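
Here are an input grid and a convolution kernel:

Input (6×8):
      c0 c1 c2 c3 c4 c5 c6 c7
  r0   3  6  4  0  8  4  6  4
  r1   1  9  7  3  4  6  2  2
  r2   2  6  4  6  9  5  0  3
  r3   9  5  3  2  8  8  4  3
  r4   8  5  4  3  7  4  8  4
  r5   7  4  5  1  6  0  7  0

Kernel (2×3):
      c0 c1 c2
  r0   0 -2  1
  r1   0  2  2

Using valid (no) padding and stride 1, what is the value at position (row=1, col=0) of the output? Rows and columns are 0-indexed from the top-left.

The receptive field on the input at this output position is [1 9 7 / 2 6 4]. Elementwise product with the kernel and sum: 9·-2 + 7·1 + 6·2 + 4·2.

9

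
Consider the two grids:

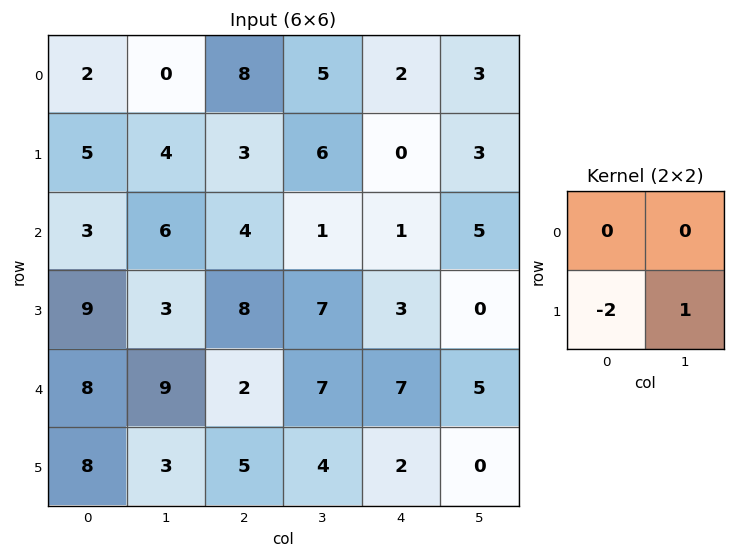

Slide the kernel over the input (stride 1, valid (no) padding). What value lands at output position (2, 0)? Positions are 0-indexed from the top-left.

The receptive field on the input at this output position is [3 6 / 9 3]. Elementwise product with the kernel and sum: 9·-2 + 3·1.

-15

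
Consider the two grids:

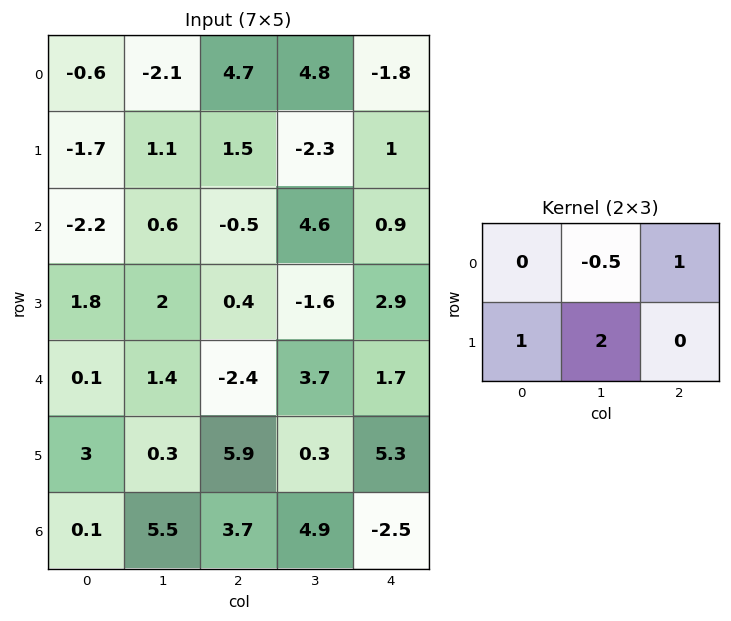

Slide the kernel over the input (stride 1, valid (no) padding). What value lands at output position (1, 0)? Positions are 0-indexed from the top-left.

The receptive field on the input at this output position is [-1.7 1.1 1.5 / -2.2 0.6 -0.5]. Elementwise product with the kernel and sum: 1.1·-0.5 + 1.5·1 + -2.2·1 + 0.6·2.

-0.05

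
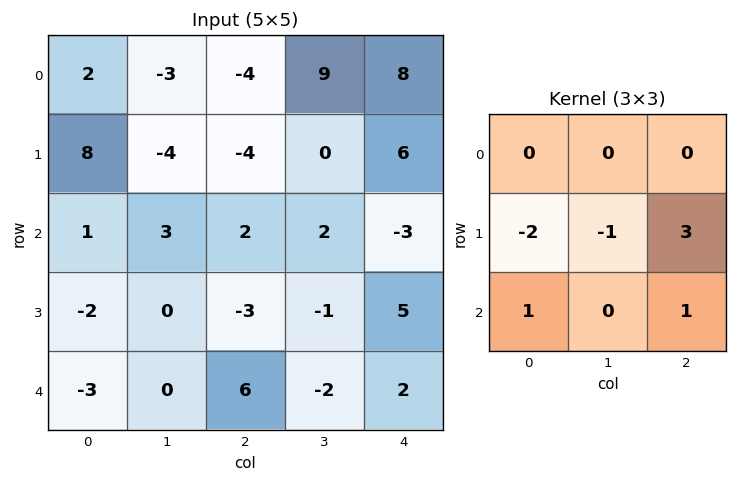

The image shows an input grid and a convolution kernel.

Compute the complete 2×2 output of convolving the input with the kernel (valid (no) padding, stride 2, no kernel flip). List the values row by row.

Output[0,0]: The receptive field on the input at this output position is [2 -3 -4 / 8 -4 -4 / 1 3 2]. Elementwise product with the kernel and sum: 8·-2 + -4·-1 + -4·3 + 1·1 + 2·1.
Output[0,1]: The receptive field on the input at this output position is [-4 9 8 / -4 0 6 / 2 2 -3]. Elementwise product with the kernel and sum: -4·-2 + 0·-1 + 6·3 + 2·1 + -3·1.

-21 25
-2 30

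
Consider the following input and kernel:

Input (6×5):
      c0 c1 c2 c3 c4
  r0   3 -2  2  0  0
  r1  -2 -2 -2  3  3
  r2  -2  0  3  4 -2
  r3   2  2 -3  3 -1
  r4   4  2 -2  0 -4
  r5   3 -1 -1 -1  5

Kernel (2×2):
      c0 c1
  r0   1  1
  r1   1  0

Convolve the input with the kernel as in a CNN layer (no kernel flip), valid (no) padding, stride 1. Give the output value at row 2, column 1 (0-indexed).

The receptive field on the input at this output position is [0 3 / 2 -3]. Elementwise product with the kernel and sum: 0·1 + 3·1 + 2·1.

5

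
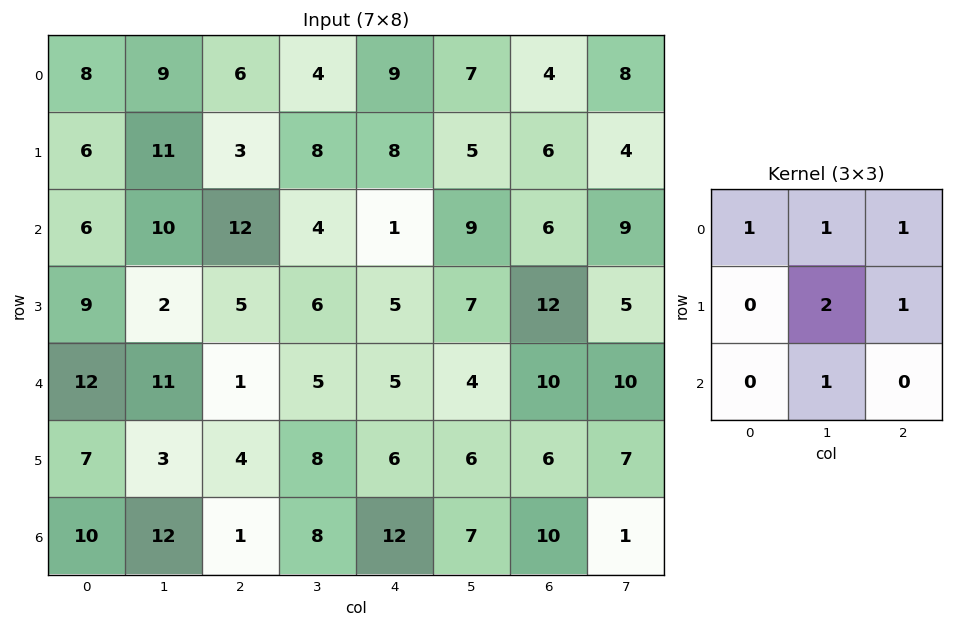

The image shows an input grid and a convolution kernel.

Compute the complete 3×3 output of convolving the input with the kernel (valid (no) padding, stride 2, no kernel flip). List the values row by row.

Output[0,0]: The receptive field on the input at this output position is [8 9 6 / 6 11 3 / 6 10 12]. Elementwise product with the kernel and sum: 8·1 + 9·1 + 6·1 + 11·2 + 3·1 + 10·1.

58 47 45
48 39 46
46 41 44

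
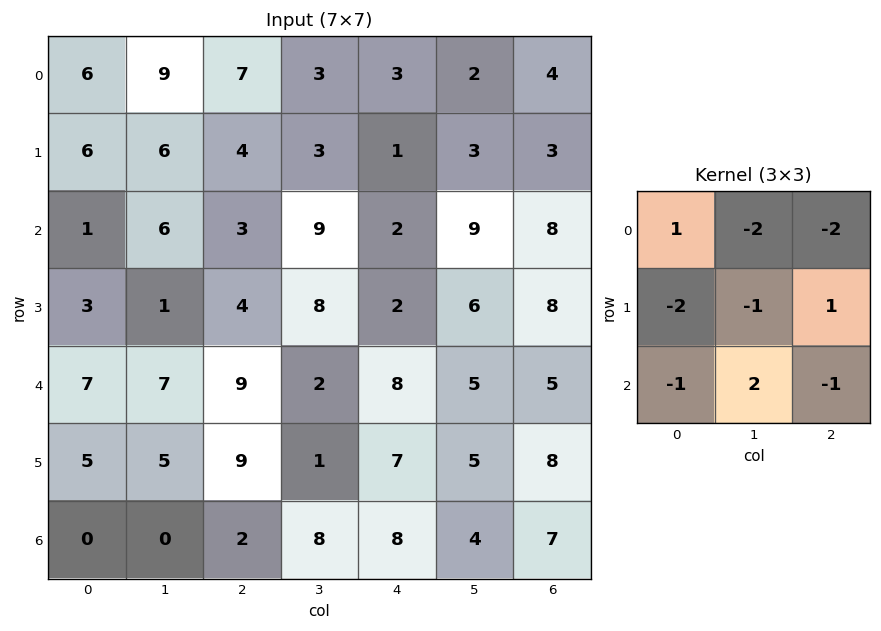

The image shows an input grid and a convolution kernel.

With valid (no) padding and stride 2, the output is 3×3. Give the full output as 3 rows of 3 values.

Output[0,0]: The receptive field on the input at this output position is [6 9 7 / 6 6 4 / 1 6 3]. Elementwise product with the kernel and sum: 6·1 + 9·-2 + 7·-2 + 6·-2 + 6·-1 + 4·1 + 1·-1 + 6·2 + 3·-1.
Output[0,1]: The receptive field on the input at this output position is [7 3 3 / 4 3 1 / 3 9 2]. Elementwise product with the kernel and sum: 7·1 + 3·-2 + 3·-2 + 4·-2 + 3·-1 + 1·1 + 3·-1 + 9·2 + 2·-1.

-32 -2 -3
-22 -46 -37
-33 -17 -30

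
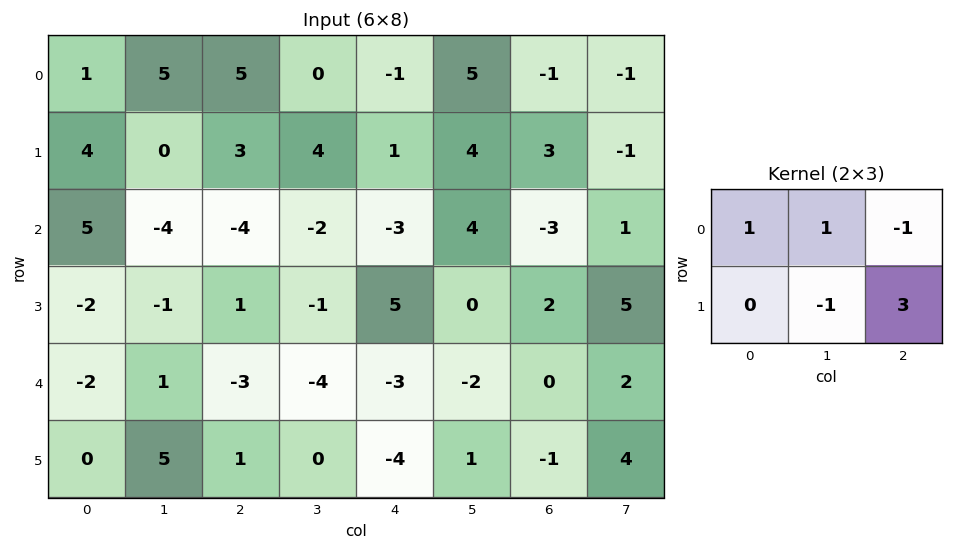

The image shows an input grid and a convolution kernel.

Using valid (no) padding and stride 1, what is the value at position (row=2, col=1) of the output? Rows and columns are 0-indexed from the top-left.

The receptive field on the input at this output position is [-4 -4 -2 / -1 1 -1]. Elementwise product with the kernel and sum: -4·1 + -4·1 + -2·-1 + 1·-1 + -1·3.

-10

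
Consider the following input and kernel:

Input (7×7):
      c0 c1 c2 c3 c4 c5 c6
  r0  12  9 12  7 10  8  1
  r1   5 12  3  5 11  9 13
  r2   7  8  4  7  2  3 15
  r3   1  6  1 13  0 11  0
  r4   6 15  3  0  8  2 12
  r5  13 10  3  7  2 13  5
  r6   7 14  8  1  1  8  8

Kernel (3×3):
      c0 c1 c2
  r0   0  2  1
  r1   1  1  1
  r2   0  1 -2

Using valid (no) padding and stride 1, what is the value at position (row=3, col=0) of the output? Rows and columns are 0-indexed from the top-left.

The receptive field on the input at this output position is [1 6 1 / 6 15 3 / 13 10 3]. Elementwise product with the kernel and sum: 6·2 + 1·1 + 6·1 + 15·1 + 3·1 + 10·1 + 3·-2.

41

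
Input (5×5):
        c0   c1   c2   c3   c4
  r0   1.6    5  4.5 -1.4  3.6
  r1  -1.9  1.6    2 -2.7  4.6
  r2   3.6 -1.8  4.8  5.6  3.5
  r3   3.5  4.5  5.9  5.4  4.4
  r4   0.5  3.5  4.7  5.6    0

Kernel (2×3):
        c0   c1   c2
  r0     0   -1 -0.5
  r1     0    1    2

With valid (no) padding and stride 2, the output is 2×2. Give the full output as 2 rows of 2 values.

-1.65 6.1
15.7 6.85

Output[0,0]: The receptive field on the input at this output position is [1.6 5 4.5 / -1.9 1.6 2]. Elementwise product with the kernel and sum: 5·-1 + 4.5·-0.5 + 1.6·1 + 2·2.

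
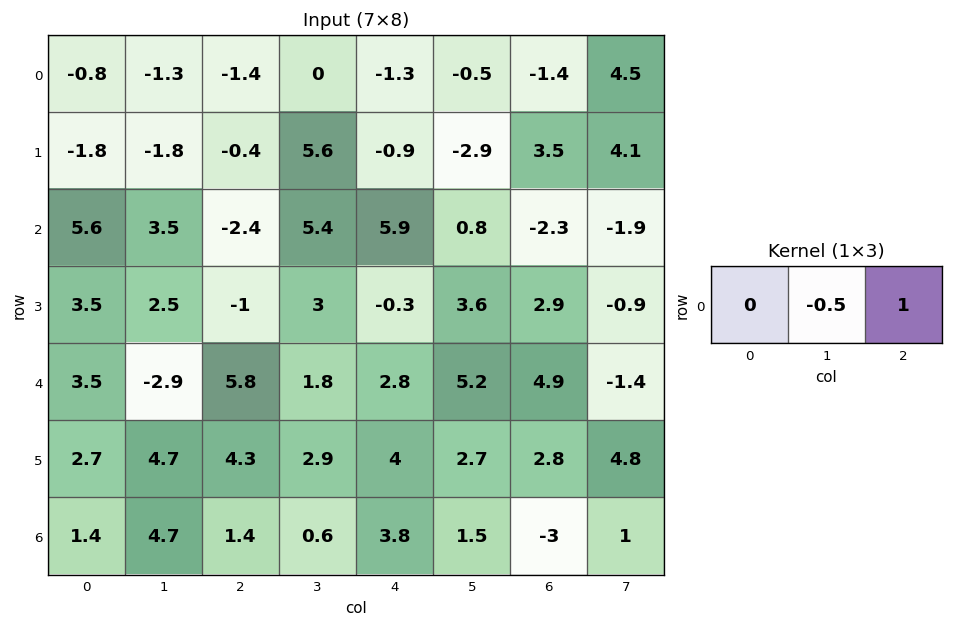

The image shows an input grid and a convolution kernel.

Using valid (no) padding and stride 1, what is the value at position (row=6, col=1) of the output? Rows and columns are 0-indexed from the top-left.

The receptive field on the input at this output position is [4.7 1.4 0.6]. Elementwise product with the kernel and sum: 1.4·-0.5 + 0.6·1.

-0.1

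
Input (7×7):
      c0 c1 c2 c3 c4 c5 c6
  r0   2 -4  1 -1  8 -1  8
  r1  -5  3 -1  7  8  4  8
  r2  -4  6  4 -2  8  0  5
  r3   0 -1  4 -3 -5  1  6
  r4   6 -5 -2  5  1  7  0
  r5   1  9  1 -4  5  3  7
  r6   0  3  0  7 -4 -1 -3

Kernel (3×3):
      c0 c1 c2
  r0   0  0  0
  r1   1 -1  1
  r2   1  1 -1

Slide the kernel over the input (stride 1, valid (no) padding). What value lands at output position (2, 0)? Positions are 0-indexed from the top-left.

8

The receptive field on the input at this output position is [-4 6 4 / 0 -1 4 / 6 -5 -2]. Elementwise product with the kernel and sum: 0·1 + -1·-1 + 4·1 + 6·1 + -5·1 + -2·-1.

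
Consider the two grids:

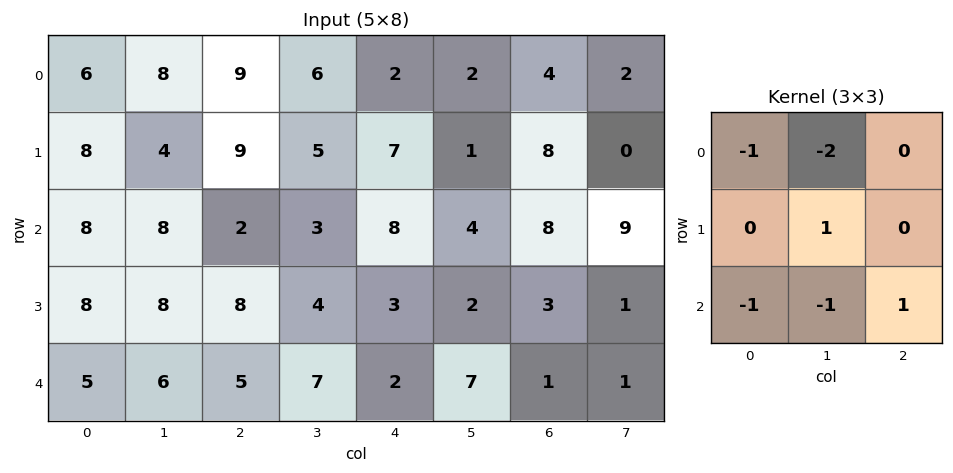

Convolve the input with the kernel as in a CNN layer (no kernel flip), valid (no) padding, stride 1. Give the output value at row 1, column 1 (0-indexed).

-32

The receptive field on the input at this output position is [4 9 5 / 8 2 3 / 8 8 4]. Elementwise product with the kernel and sum: 4·-1 + 9·-2 + 2·1 + 8·-1 + 8·-1 + 4·1.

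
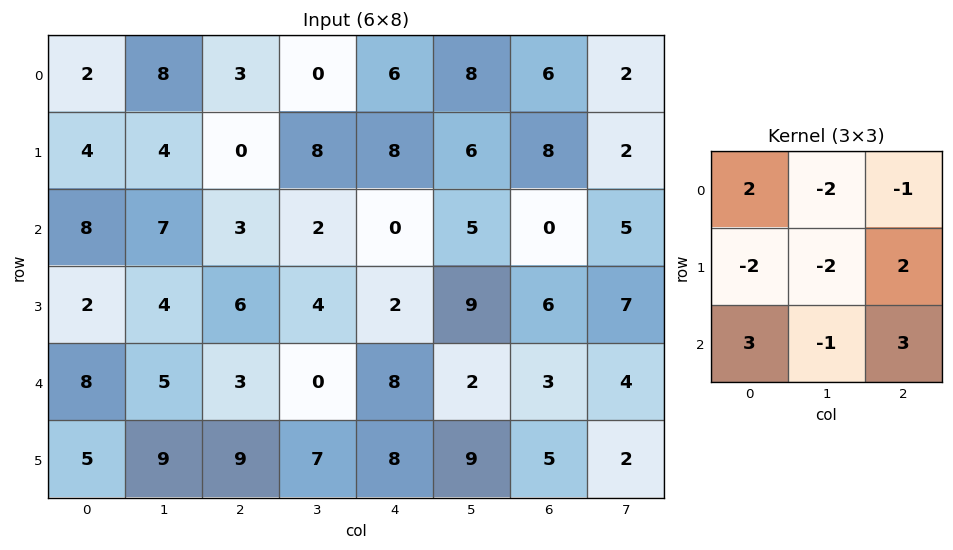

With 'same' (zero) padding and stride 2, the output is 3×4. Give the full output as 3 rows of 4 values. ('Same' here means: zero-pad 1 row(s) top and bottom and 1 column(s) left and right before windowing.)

20 14 38 -8
-4 2 37 36
8 15 23 25

Output[0,0]: The receptive field on the zero-padded input at this output position is [0 0 0 / 0 2 8 / 0 4 4]. Elementwise product with the kernel and sum: 0·2 + 0·-2 + 0·-1 + 0·-2 + 2·-2 + 8·2 + 0·3 + 4·-1 + 4·3.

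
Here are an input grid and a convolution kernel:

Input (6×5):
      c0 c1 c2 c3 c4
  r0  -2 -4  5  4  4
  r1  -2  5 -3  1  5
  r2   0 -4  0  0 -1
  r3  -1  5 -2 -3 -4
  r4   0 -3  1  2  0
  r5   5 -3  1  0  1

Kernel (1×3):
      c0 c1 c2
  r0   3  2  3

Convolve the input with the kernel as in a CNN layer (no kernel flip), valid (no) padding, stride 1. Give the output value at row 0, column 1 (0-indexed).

The receptive field on the input at this output position is [-4 5 4]. Elementwise product with the kernel and sum: -4·3 + 5·2 + 4·3.

10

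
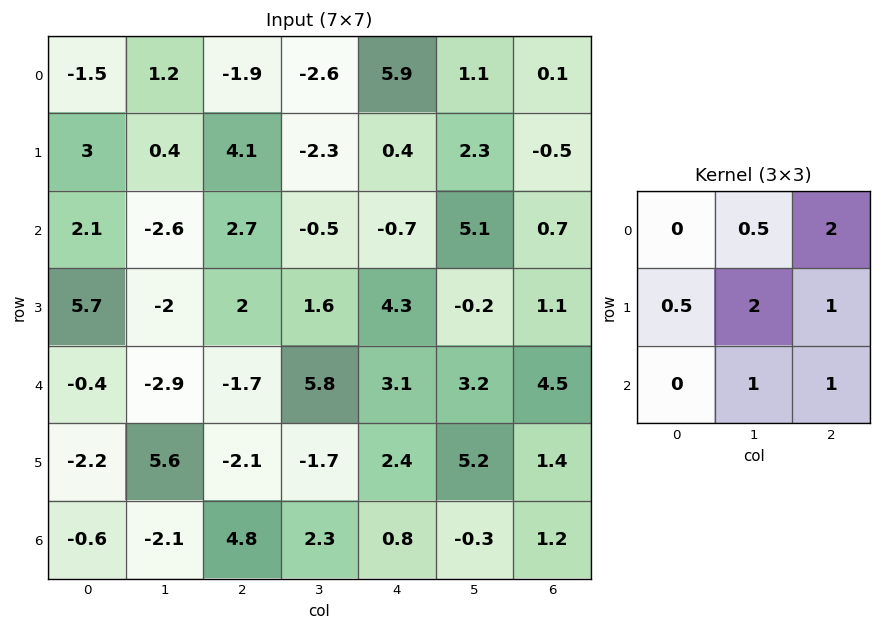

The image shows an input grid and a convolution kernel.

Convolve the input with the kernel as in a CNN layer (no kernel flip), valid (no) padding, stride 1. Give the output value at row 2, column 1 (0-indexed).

The receptive field on the input at this output position is [-2.6 2.7 -0.5 / -2 2 1.6 / -2.9 -1.7 5.8]. Elementwise product with the kernel and sum: 2.7·0.5 + -0.5·2 + -2·0.5 + 2·2 + 1.6·1 + -1.7·1 + 5.8·1.

9.05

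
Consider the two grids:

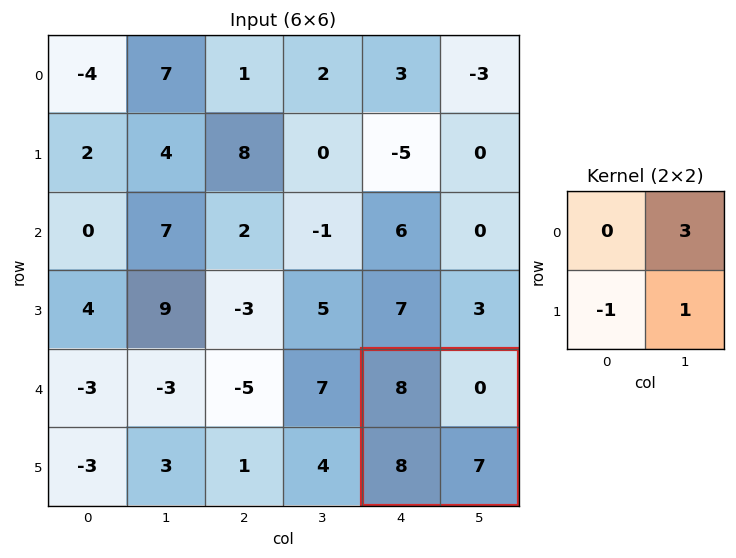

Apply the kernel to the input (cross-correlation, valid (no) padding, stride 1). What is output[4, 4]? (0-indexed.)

-1

The receptive field on the input at this output position is [8 0 / 8 7]. Elementwise product with the kernel and sum: 0·3 + 8·-1 + 7·1.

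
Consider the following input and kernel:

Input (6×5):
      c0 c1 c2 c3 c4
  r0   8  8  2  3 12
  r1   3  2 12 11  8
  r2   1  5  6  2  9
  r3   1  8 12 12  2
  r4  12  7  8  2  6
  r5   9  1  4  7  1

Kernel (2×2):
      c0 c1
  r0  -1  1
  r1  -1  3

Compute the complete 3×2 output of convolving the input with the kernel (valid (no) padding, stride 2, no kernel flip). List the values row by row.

3 22
27 20
-11 11

Output[0,0]: The receptive field on the input at this output position is [8 8 / 3 2]. Elementwise product with the kernel and sum: 8·-1 + 8·1 + 3·-1 + 2·3.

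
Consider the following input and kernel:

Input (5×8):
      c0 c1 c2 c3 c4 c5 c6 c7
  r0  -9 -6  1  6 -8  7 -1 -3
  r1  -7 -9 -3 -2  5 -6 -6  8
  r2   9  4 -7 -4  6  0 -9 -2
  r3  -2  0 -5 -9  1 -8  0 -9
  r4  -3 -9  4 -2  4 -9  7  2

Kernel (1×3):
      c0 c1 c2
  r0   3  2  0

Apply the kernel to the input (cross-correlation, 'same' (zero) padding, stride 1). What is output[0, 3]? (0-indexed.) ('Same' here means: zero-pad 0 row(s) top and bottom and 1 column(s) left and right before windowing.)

15

The receptive field on the zero-padded input at this output position is [1 6 -8]. Elementwise product with the kernel and sum: 1·3 + 6·2.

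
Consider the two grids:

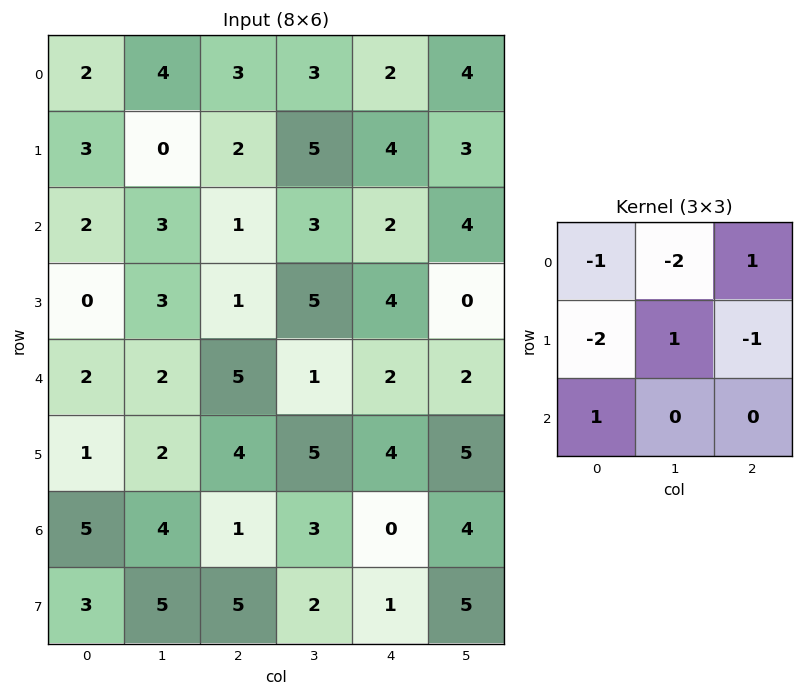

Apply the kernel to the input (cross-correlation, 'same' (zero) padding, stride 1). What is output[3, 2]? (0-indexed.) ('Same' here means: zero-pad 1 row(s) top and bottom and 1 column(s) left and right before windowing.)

The receptive field on the zero-padded input at this output position is [3 1 3 / 3 1 5 / 2 5 1]. Elementwise product with the kernel and sum: 3·-1 + 1·-2 + 3·1 + 3·-2 + 1·1 + 5·-1 + 2·1.

-10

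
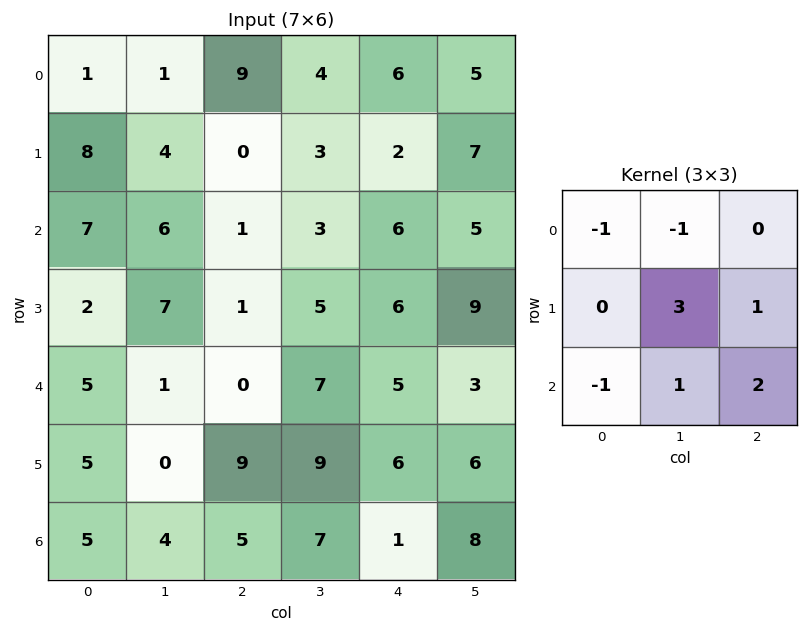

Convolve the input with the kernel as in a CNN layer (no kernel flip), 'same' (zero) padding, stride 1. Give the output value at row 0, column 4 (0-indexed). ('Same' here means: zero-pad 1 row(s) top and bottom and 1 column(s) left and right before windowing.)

36

The receptive field on the zero-padded input at this output position is [0 0 0 / 4 6 5 / 3 2 7]. Elementwise product with the kernel and sum: 0·-1 + 0·-1 + 6·3 + 5·1 + 3·-1 + 2·1 + 7·2.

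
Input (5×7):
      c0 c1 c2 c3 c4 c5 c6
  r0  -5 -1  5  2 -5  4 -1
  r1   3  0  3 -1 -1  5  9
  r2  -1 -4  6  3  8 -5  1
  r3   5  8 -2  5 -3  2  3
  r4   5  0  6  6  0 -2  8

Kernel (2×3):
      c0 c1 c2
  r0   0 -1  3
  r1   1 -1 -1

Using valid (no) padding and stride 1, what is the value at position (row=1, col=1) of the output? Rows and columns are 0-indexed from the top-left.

The receptive field on the input at this output position is [0 3 -1 / -4 6 3]. Elementwise product with the kernel and sum: 3·-1 + -1·3 + -4·1 + 6·-1 + 3·-1.

-19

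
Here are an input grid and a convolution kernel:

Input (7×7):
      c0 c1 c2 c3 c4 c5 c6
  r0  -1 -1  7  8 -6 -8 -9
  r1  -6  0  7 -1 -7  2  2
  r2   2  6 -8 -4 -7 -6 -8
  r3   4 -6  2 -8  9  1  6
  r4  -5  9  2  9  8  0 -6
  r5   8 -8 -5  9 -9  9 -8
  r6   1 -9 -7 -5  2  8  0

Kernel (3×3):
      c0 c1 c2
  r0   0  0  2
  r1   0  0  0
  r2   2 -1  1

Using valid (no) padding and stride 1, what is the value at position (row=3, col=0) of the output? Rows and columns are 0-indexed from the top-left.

23

The receptive field on the input at this output position is [4 -6 2 / -5 9 2 / 8 -8 -5]. Elementwise product with the kernel and sum: 2·2 + 8·2 + -8·-1 + -5·1.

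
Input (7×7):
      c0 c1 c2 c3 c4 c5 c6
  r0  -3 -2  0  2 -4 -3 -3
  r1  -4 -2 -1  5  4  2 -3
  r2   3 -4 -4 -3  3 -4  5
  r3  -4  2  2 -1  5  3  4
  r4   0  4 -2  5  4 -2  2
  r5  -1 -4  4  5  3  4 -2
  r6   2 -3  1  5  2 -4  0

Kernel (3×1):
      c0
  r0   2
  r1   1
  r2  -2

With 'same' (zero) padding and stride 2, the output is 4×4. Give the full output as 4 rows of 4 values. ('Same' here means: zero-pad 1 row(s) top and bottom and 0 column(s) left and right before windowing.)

Output[0,0]: The receptive field on the zero-padded input at this output position is [0 / -3 / -4]. Elementwise product with the kernel and sum: 0·2 + -3·1 + -4·-2.

5 2 -12 3
3 -10 1 -9
-6 -6 8 14
0 9 8 -4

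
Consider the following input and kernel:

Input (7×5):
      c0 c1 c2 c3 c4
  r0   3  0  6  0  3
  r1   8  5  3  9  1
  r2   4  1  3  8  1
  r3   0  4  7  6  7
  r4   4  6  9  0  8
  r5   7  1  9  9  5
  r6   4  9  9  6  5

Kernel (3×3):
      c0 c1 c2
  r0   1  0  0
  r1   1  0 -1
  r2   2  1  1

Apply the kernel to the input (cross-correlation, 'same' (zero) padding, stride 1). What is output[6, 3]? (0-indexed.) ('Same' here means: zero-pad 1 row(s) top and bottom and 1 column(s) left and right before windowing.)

13

The receptive field on the zero-padded input at this output position is [9 9 5 / 9 6 5 / 0 0 0]. Elementwise product with the kernel and sum: 9·1 + 9·1 + 5·-1 + 0·2 + 0·1 + 0·1.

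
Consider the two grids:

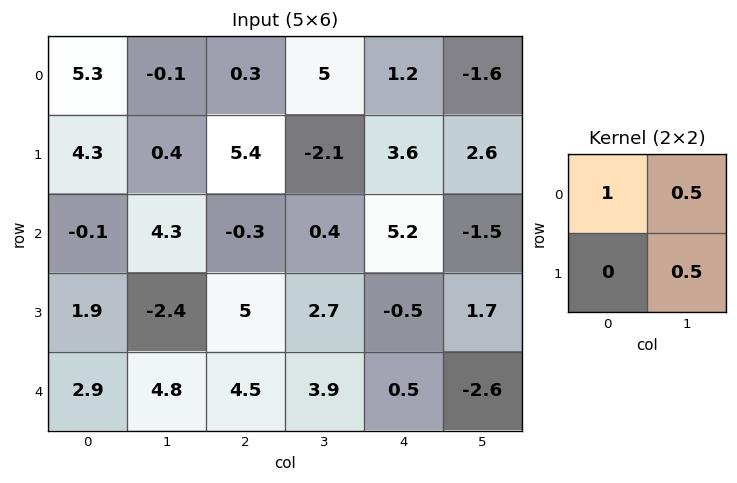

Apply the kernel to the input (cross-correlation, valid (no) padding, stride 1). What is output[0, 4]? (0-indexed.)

The receptive field on the input at this output position is [1.2 -1.6 / 3.6 2.6]. Elementwise product with the kernel and sum: 1.2·1 + -1.6·0.5 + 2.6·0.5.

1.7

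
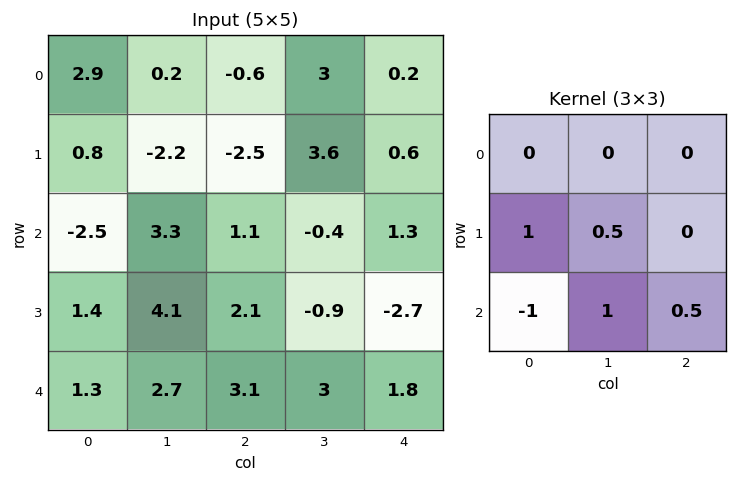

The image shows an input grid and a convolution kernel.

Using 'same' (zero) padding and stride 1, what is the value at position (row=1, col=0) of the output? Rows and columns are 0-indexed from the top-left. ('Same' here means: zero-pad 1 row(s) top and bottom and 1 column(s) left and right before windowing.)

The receptive field on the zero-padded input at this output position is [0 2.9 0.2 / 0 0.8 -2.2 / 0 -2.5 3.3]. Elementwise product with the kernel and sum: 0·1 + 0.8·0.5 + 0·-1 + -2.5·1 + 3.3·0.5.

-0.45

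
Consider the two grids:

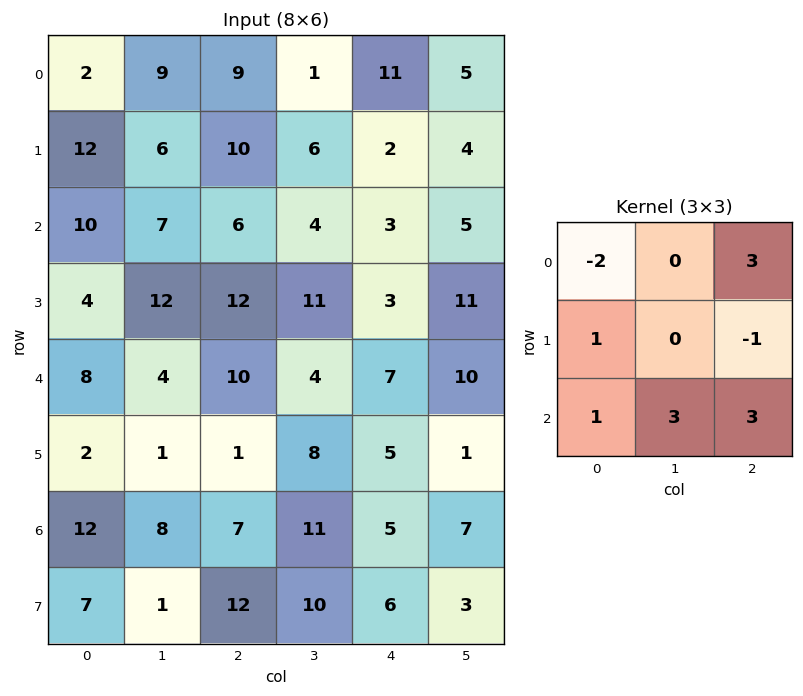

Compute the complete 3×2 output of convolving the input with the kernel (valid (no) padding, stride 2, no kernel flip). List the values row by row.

Output[0,0]: The receptive field on the input at this output position is [2 9 9 / 12 6 10 / 10 7 6]. Elementwise product with the kernel and sum: 2·-2 + 9·3 + 12·1 + 10·-1 + 10·1 + 7·3 + 6·3.

74 50
40 49
72 52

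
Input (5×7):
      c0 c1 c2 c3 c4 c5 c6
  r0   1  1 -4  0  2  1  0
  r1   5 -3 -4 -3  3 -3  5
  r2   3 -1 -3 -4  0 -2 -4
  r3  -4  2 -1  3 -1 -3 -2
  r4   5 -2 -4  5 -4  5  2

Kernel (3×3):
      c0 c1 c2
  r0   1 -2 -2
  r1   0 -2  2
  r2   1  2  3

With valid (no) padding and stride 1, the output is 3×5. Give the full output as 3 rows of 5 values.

-3 -8 -7 -28 0
12 18 6 -15 -18
-6 26 -9 8 26

Output[0,0]: The receptive field on the input at this output position is [1 1 -4 / 5 -3 -4 / 3 -1 -3]. Elementwise product with the kernel and sum: 1·1 + 1·-2 + -4·-2 + -3·-2 + -4·2 + 3·1 + -1·2 + -3·3.
Output[0,1]: The receptive field on the input at this output position is [1 -4 0 / -3 -4 -3 / -1 -3 -4]. Elementwise product with the kernel and sum: 1·1 + -4·-2 + 0·-2 + -4·-2 + -3·2 + -1·1 + -3·2 + -4·3.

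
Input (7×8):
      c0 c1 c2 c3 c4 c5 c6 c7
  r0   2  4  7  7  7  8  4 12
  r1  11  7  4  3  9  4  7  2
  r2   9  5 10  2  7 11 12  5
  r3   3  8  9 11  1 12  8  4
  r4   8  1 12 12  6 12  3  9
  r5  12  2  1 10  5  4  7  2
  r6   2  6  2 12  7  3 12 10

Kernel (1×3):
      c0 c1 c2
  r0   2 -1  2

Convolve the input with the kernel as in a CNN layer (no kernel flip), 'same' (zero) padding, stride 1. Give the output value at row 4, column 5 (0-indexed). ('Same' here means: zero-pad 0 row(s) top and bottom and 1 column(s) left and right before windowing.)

The receptive field on the zero-padded input at this output position is [6 12 3]. Elementwise product with the kernel and sum: 6·2 + 12·-1 + 3·2.

6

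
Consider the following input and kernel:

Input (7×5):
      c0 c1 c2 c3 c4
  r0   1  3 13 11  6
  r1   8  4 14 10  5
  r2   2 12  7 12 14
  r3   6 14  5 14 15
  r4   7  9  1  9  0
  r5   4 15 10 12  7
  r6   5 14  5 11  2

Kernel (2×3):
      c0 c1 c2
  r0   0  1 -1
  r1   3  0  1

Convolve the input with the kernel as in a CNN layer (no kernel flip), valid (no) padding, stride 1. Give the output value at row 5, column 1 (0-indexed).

51

The receptive field on the input at this output position is [15 10 12 / 14 5 11]. Elementwise product with the kernel and sum: 10·1 + 12·-1 + 14·3 + 11·1.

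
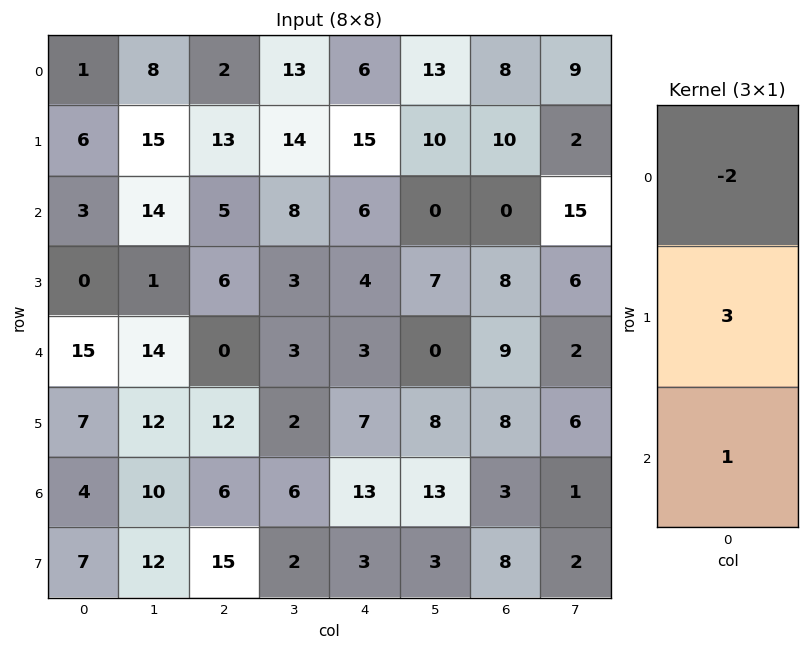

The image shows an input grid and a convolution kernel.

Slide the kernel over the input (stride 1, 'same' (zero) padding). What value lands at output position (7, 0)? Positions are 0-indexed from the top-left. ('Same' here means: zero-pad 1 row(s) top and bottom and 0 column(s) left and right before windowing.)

13

The receptive field on the zero-padded input at this output position is [4 / 7 / 0]. Elementwise product with the kernel and sum: 4·-2 + 7·3 + 0·1.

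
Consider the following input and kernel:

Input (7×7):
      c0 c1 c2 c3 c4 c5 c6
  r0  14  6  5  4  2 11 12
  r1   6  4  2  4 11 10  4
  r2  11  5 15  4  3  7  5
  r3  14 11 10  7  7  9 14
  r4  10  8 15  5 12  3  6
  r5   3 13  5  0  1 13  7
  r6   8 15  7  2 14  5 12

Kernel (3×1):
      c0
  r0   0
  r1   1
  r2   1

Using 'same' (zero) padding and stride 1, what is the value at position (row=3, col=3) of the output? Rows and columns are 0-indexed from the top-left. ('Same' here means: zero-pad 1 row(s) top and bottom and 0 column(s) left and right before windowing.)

12

The receptive field on the zero-padded input at this output position is [4 / 7 / 5]. Elementwise product with the kernel and sum: 7·1 + 5·1.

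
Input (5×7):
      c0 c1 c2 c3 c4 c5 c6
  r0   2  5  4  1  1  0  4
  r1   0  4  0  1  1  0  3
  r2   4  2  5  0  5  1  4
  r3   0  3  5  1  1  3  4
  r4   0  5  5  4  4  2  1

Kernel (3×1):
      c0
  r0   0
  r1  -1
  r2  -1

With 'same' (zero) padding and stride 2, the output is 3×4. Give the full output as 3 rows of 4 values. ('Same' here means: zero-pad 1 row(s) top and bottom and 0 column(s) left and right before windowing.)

-2 -4 -2 -7
-4 -10 -6 -8
0 -5 -4 -1

Output[0,0]: The receptive field on the zero-padded input at this output position is [0 / 2 / 0]. Elementwise product with the kernel and sum: 2·-1 + 0·-1.
Output[0,1]: The receptive field on the zero-padded input at this output position is [0 / 4 / 0]. Elementwise product with the kernel and sum: 4·-1 + 0·-1.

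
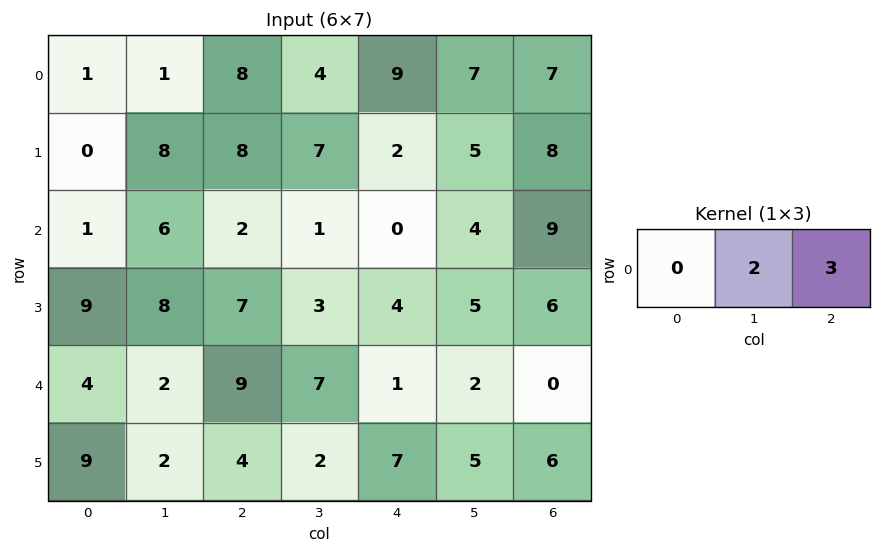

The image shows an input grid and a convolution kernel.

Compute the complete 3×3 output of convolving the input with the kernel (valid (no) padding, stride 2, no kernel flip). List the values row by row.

26 35 35
18 2 35
31 17 4

Output[0,0]: The receptive field on the input at this output position is [1 1 8]. Elementwise product with the kernel and sum: 1·2 + 8·3.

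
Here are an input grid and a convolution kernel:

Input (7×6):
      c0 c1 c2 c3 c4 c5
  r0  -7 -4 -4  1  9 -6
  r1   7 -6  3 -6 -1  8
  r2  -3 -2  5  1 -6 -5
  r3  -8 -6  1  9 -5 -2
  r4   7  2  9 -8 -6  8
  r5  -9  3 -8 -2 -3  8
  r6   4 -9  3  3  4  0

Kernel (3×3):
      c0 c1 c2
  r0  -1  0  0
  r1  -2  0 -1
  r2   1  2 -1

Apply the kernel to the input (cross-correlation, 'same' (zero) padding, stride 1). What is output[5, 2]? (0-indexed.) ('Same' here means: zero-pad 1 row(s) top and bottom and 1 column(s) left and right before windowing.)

-12

The receptive field on the zero-padded input at this output position is [2 9 -8 / 3 -8 -2 / -9 3 3]. Elementwise product with the kernel and sum: 2·-1 + 3·-2 + -2·-1 + -9·1 + 3·2 + 3·-1.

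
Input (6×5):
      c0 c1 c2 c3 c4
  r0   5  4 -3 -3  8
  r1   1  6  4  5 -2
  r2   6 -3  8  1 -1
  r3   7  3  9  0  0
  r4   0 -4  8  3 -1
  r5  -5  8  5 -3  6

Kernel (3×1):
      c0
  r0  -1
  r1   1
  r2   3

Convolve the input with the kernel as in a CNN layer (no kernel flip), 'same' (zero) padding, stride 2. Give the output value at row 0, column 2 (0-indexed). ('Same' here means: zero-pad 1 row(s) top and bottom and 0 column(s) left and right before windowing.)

The receptive field on the zero-padded input at this output position is [0 / 8 / -2]. Elementwise product with the kernel and sum: 0·-1 + 8·1 + -2·3.

2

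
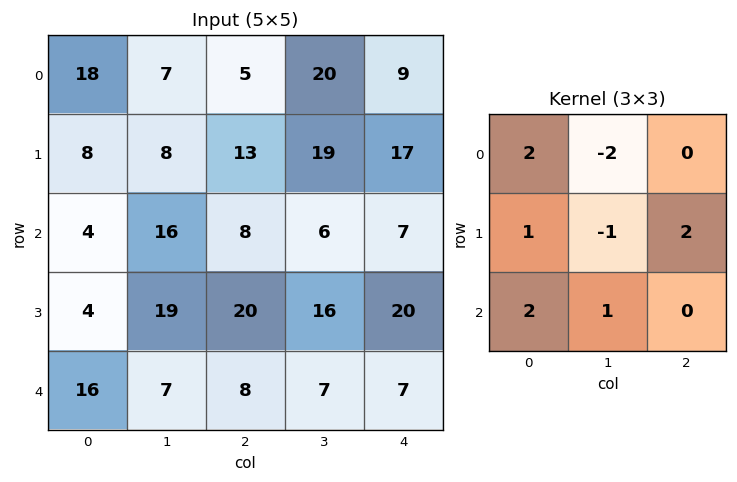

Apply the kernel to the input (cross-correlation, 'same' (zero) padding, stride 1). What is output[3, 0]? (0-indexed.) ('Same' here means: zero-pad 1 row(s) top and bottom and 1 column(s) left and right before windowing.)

The receptive field on the zero-padded input at this output position is [0 4 16 / 0 4 19 / 0 16 7]. Elementwise product with the kernel and sum: 0·2 + 4·-2 + 0·1 + 4·-1 + 19·2 + 0·2 + 16·1.

42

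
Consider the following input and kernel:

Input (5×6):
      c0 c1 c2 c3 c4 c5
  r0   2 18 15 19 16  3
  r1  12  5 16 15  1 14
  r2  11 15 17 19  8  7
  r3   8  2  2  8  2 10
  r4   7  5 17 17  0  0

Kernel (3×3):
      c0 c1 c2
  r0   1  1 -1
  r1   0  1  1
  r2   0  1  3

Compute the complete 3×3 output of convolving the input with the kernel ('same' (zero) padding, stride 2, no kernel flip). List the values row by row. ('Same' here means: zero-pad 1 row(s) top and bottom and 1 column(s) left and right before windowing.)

47 95 62
47 68 49
18 30 0

Output[0,0]: The receptive field on the zero-padded input at this output position is [0 0 0 / 0 2 18 / 0 12 5]. Elementwise product with the kernel and sum: 0·1 + 0·1 + 0·-1 + 2·1 + 18·1 + 12·1 + 5·3.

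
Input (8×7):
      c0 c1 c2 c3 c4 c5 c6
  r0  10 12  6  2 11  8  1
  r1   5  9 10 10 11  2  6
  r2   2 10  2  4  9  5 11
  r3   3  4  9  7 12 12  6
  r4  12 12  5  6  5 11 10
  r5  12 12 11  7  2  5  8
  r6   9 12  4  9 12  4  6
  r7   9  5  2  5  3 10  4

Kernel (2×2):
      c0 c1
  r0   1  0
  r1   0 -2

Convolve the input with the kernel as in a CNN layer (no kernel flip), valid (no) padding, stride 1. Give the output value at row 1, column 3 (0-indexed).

-8

The receptive field on the input at this output position is [10 11 / 4 9]. Elementwise product with the kernel and sum: 10·1 + 9·-2.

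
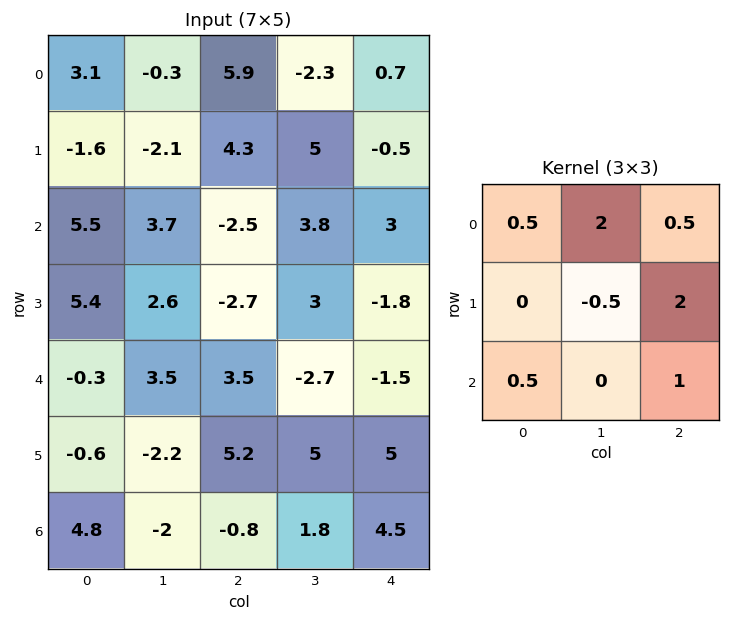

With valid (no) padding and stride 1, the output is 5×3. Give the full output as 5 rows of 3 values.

13.8 24 -3.05
-9.7 23.2 12.85
5.55 5.15 3
16.7 -5.85 9.7
21.7 15.6 7.2

Output[0,0]: The receptive field on the input at this output position is [3.1 -0.3 5.9 / -1.6 -2.1 4.3 / 5.5 3.7 -2.5]. Elementwise product with the kernel and sum: 3.1·0.5 + -0.3·2 + 5.9·0.5 + -2.1·-0.5 + 4.3·2 + 5.5·0.5 + -2.5·1.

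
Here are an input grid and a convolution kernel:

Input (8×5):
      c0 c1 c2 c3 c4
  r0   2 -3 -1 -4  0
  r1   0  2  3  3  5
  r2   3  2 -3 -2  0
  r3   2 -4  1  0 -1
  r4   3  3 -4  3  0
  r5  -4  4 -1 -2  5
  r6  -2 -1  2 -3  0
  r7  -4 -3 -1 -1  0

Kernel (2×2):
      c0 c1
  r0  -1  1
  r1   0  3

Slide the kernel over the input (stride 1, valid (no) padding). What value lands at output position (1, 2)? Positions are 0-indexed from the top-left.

-6

The receptive field on the input at this output position is [3 3 / -3 -2]. Elementwise product with the kernel and sum: 3·-1 + 3·1 + -2·3.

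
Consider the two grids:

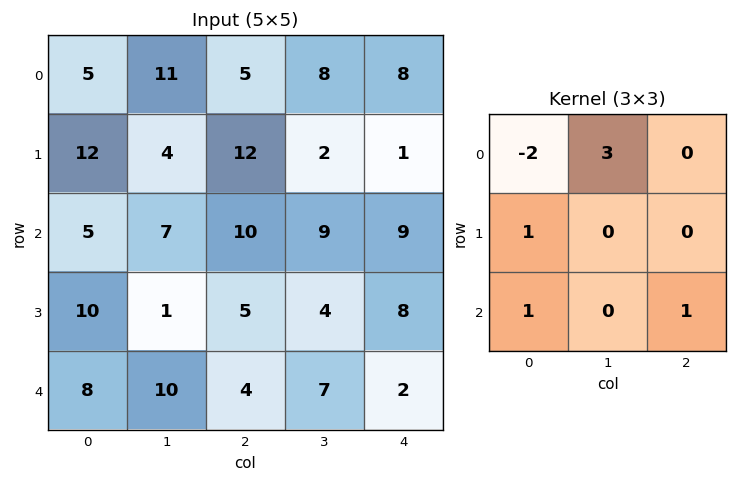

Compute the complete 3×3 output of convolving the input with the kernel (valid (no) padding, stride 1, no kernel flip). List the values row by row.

50 13 45
8 40 5
33 34 18

Output[0,0]: The receptive field on the input at this output position is [5 11 5 / 12 4 12 / 5 7 10]. Elementwise product with the kernel and sum: 5·-2 + 11·3 + 12·1 + 5·1 + 10·1.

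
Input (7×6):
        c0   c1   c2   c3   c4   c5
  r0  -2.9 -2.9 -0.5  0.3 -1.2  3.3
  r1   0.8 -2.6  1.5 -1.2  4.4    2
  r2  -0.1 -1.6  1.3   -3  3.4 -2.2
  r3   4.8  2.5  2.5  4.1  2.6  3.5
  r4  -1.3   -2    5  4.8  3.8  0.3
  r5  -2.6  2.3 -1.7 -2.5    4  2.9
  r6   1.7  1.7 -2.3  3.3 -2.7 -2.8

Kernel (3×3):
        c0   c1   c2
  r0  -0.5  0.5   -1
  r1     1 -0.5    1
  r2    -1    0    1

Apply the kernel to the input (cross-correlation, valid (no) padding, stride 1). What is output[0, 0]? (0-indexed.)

The receptive field on the input at this output position is [-2.9 -2.9 -0.5 / 0.8 -2.6 1.5 / -0.1 -1.6 1.3]. Elementwise product with the kernel and sum: -2.9·-0.5 + -2.9·0.5 + -0.5·-1 + 0.8·1 + -2.6·-0.5 + 1.5·1 + -0.1·-1 + 1.3·1.

5.5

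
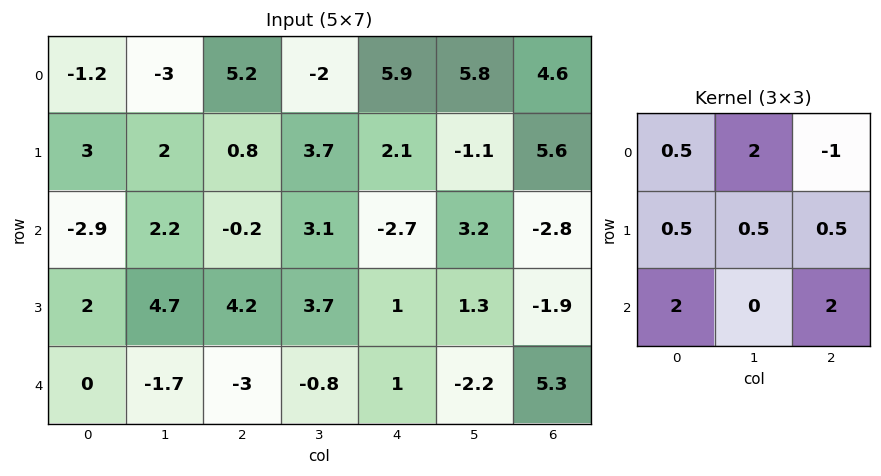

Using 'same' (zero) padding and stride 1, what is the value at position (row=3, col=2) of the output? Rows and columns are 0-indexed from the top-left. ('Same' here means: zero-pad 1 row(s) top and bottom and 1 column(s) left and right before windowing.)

The receptive field on the zero-padded input at this output position is [2.2 -0.2 3.1 / 4.7 4.2 3.7 / -1.7 -3 -0.8]. Elementwise product with the kernel and sum: 2.2·0.5 + -0.2·2 + 3.1·-1 + 4.7·0.5 + 4.2·0.5 + 3.7·0.5 + -1.7·2 + -0.8·2.

-1.1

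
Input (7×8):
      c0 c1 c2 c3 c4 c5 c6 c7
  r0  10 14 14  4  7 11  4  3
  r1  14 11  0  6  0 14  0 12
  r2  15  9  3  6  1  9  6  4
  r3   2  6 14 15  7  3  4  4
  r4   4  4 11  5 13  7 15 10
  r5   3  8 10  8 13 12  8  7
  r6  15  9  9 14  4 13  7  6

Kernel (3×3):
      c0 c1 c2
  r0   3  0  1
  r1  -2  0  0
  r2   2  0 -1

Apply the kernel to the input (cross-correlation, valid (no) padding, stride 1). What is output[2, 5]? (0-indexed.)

The receptive field on the input at this output position is [9 6 4 / 3 4 4 / 7 15 10]. Elementwise product with the kernel and sum: 9·3 + 4·1 + 3·-2 + 7·2 + 10·-1.

29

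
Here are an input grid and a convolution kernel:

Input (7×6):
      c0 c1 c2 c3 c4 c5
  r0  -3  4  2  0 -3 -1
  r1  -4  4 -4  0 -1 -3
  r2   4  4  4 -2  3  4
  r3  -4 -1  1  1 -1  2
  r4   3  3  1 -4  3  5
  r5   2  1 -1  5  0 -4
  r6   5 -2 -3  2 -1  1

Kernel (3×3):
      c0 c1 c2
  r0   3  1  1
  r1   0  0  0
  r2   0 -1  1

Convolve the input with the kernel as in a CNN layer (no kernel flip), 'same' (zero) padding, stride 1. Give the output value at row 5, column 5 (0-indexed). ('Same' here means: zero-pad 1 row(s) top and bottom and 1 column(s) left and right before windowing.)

The receptive field on the zero-padded input at this output position is [3 5 0 / 0 -4 0 / -1 1 0]. Elementwise product with the kernel and sum: 3·3 + 5·1 + 0·1 + 1·-1 + 0·1.

13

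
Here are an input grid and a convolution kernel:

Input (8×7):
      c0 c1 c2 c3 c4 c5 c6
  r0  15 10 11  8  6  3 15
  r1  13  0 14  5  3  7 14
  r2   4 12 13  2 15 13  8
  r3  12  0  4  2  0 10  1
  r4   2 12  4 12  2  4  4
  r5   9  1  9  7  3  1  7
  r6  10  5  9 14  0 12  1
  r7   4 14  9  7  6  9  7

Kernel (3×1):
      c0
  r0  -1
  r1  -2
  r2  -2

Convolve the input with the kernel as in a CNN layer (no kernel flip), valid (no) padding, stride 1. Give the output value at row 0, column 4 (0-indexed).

The receptive field on the input at this output position is [6 / 3 / 15]. Elementwise product with the kernel and sum: 6·-1 + 3·-2 + 15·-2.

-42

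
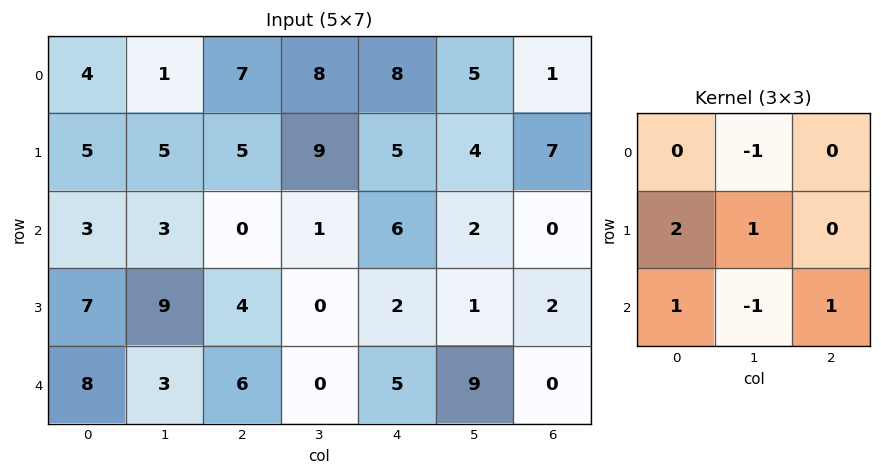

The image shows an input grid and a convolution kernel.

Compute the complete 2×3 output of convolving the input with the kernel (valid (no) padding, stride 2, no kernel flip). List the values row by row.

Output[0,0]: The receptive field on the input at this output position is [4 1 7 / 5 5 5 / 3 3 0]. Elementwise product with the kernel and sum: 1·-1 + 5·2 + 5·1 + 3·1 + 3·-1 + 0·1.
Output[0,1]: The receptive field on the input at this output position is [7 8 8 / 5 9 5 / 0 1 6]. Elementwise product with the kernel and sum: 8·-1 + 5·2 + 9·1 + 0·1 + 1·-1 + 6·1.

14 16 13
31 18 -1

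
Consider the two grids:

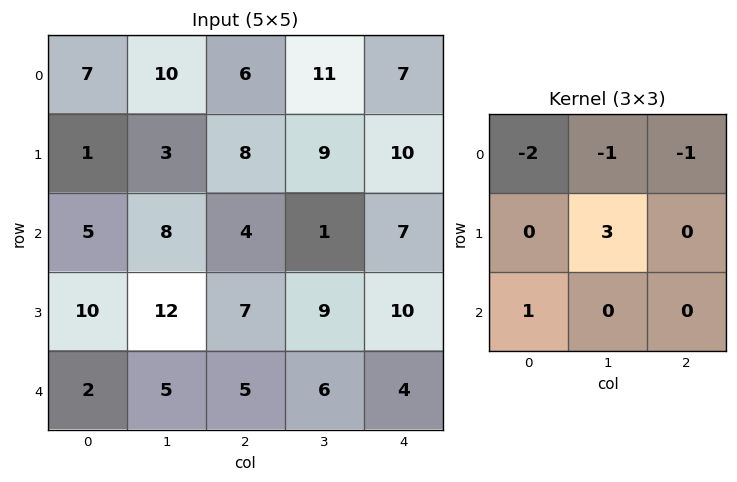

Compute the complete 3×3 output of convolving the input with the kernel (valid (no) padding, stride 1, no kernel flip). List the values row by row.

Output[0,0]: The receptive field on the input at this output position is [7 10 6 / 1 3 8 / 5 8 4]. Elementwise product with the kernel and sum: 7·-2 + 10·-1 + 6·-1 + 3·3 + 5·1.
Output[0,1]: The receptive field on the input at this output position is [10 6 11 / 3 8 9 / 8 4 1]. Elementwise product with the kernel and sum: 10·-2 + 6·-1 + 11·-1 + 8·3 + 8·1.

-16 -5 1
21 1 -25
16 5 16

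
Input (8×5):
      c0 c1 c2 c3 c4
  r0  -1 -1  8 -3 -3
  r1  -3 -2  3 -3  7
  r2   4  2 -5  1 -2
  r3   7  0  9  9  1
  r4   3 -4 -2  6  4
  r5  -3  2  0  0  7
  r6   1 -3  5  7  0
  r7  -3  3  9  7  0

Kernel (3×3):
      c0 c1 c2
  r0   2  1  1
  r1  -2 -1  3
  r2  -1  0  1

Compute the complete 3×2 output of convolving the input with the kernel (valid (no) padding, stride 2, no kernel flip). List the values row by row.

13 31
13 -29
8 22

Output[0,0]: The receptive field on the input at this output position is [-1 -1 8 / -3 -2 3 / 4 2 -5]. Elementwise product with the kernel and sum: -1·2 + -1·1 + 8·1 + -3·-2 + -2·-1 + 3·3 + 4·-1 + -5·1.
Output[0,1]: The receptive field on the input at this output position is [8 -3 -3 / 3 -3 7 / -5 1 -2]. Elementwise product with the kernel and sum: 8·2 + -3·1 + -3·1 + 3·-2 + -3·-1 + 7·3 + -5·-1 + -2·1.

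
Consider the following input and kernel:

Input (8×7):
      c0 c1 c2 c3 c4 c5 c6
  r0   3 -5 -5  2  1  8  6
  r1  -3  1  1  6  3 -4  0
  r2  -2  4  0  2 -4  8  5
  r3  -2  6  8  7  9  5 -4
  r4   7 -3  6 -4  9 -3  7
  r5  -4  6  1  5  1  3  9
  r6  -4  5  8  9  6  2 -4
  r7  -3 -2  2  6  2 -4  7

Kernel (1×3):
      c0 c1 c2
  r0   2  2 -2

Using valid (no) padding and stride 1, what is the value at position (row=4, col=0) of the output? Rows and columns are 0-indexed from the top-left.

The receptive field on the input at this output position is [7 -3 6]. Elementwise product with the kernel and sum: 7·2 + -3·2 + 6·-2.

-4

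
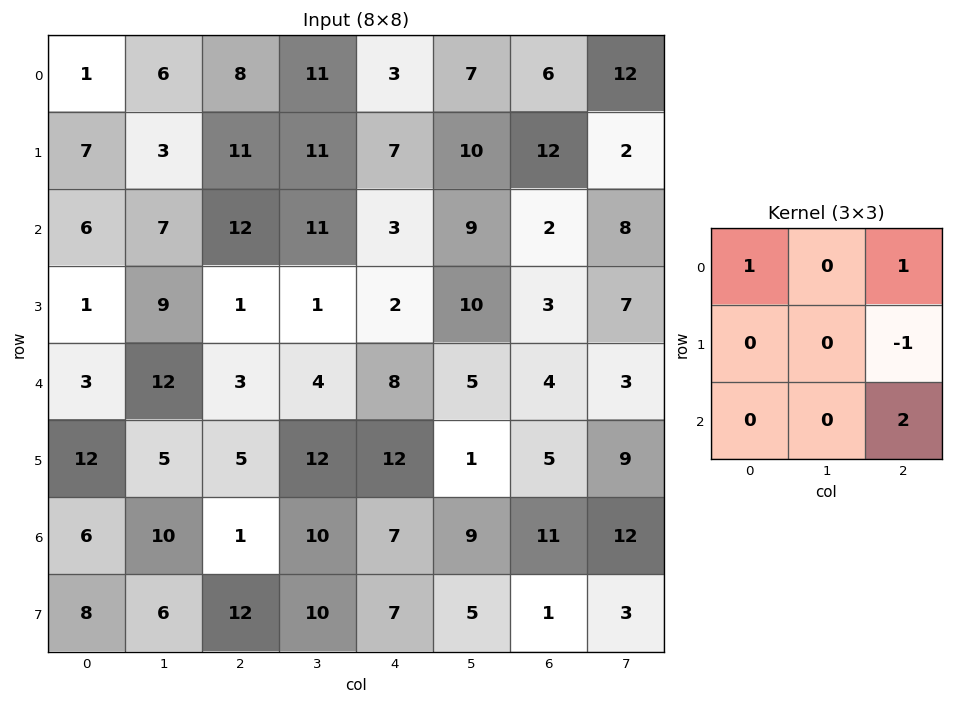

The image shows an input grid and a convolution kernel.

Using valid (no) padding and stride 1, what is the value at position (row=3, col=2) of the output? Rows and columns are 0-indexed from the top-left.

19

The receptive field on the input at this output position is [1 1 2 / 3 4 8 / 5 12 12]. Elementwise product with the kernel and sum: 1·1 + 2·1 + 8·-1 + 12·2.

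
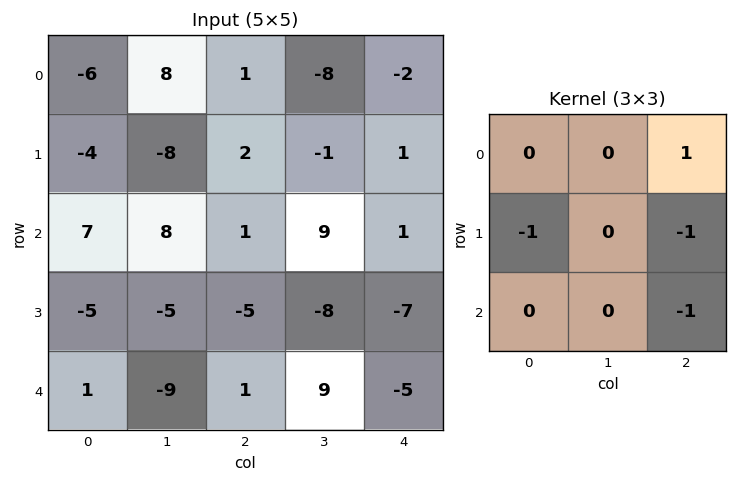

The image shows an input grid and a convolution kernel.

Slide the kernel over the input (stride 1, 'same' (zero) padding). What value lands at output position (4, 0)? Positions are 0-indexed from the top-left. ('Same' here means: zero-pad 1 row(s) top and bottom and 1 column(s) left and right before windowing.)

The receptive field on the zero-padded input at this output position is [0 -5 -5 / 0 1 -9 / 0 0 0]. Elementwise product with the kernel and sum: -5·1 + 0·-1 + -9·-1 + 0·-1.

4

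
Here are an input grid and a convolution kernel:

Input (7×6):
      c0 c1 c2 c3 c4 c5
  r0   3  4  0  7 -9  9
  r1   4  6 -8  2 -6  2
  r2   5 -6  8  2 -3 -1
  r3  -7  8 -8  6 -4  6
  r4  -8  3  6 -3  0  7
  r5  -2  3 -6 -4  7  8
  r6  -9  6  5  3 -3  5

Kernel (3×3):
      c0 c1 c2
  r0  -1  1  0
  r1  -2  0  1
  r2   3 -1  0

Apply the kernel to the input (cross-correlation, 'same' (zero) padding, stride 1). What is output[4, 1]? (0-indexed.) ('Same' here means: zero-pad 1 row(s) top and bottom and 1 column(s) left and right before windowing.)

The receptive field on the zero-padded input at this output position is [-7 8 -8 / -8 3 6 / -2 3 -6]. Elementwise product with the kernel and sum: -7·-1 + 8·1 + -8·-2 + 6·1 + -2·3 + 3·-1.

28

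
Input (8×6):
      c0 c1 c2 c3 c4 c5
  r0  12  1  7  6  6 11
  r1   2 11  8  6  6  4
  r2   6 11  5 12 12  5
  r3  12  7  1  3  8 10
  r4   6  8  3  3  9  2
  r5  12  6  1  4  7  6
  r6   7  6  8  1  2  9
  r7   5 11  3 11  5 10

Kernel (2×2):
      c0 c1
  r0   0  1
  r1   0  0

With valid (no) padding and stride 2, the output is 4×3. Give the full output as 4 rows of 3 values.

Output[0,0]: The receptive field on the input at this output position is [12 1 / 2 11]. Elementwise product with the kernel and sum: 1·1.

1 6 11
11 12 5
8 3 2
6 1 9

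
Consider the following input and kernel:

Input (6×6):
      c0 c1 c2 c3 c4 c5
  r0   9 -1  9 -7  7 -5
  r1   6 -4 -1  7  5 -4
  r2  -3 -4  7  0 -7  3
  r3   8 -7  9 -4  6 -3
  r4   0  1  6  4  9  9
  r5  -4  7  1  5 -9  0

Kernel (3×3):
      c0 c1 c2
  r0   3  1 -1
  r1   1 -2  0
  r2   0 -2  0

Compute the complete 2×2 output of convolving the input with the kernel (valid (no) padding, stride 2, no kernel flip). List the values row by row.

Output[0,0]: The receptive field on the input at this output position is [9 -1 9 / 6 -4 -1 / -3 -4 7]. Elementwise product with the kernel and sum: 9·3 + -1·1 + 9·-1 + 6·1 + -4·-2 + -4·-2.

39 -2
0 37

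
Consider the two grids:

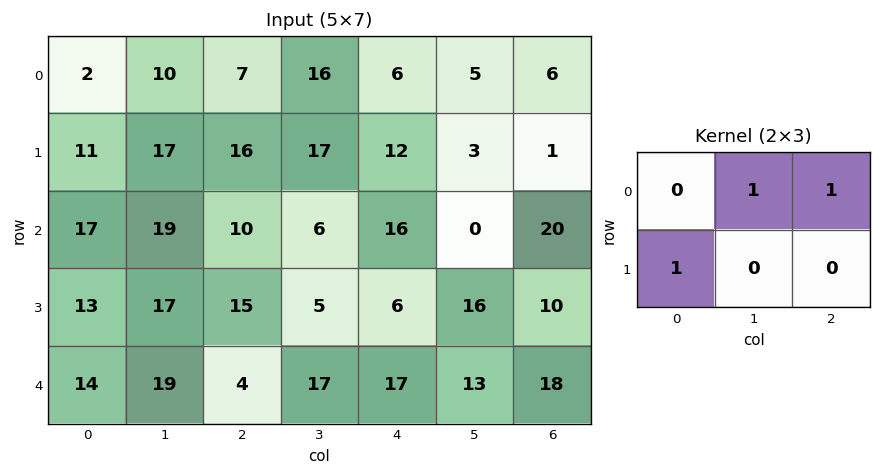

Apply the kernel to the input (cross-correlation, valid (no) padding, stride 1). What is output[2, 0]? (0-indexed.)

42

The receptive field on the input at this output position is [17 19 10 / 13 17 15]. Elementwise product with the kernel and sum: 19·1 + 10·1 + 13·1.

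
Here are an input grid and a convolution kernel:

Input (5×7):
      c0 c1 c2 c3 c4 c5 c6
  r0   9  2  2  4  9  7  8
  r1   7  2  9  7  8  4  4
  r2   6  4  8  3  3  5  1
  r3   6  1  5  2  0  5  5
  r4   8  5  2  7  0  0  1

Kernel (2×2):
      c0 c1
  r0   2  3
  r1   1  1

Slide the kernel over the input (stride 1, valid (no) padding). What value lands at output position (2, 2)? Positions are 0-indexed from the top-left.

32

The receptive field on the input at this output position is [8 3 / 5 2]. Elementwise product with the kernel and sum: 8·2 + 3·3 + 5·1 + 2·1.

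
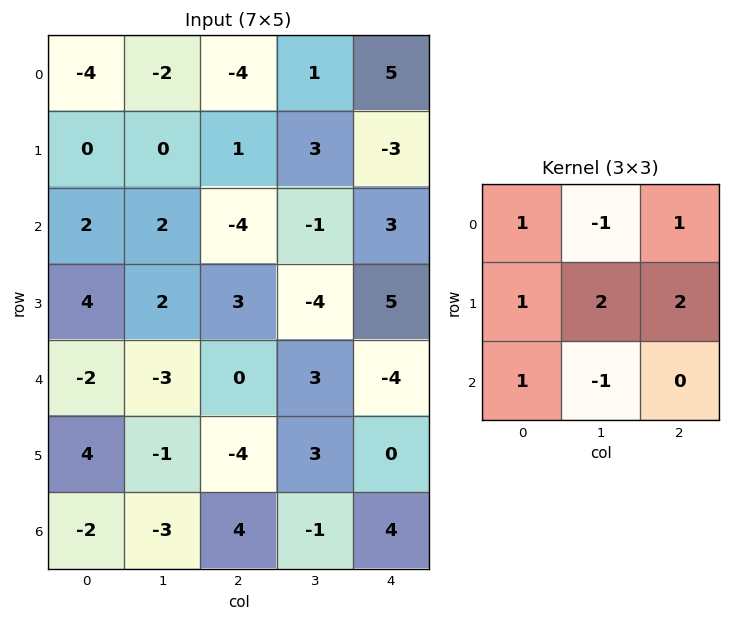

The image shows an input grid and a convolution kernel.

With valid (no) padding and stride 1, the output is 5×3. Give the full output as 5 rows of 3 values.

-4 17 -2
1 -7 2
11 2 2
2 1 3
-4 -10 0

Output[0,0]: The receptive field on the input at this output position is [-4 -2 -4 / 0 0 1 / 2 2 -4]. Elementwise product with the kernel and sum: -4·1 + -2·-1 + -4·1 + 0·1 + 0·2 + 1·2 + 2·1 + 2·-1.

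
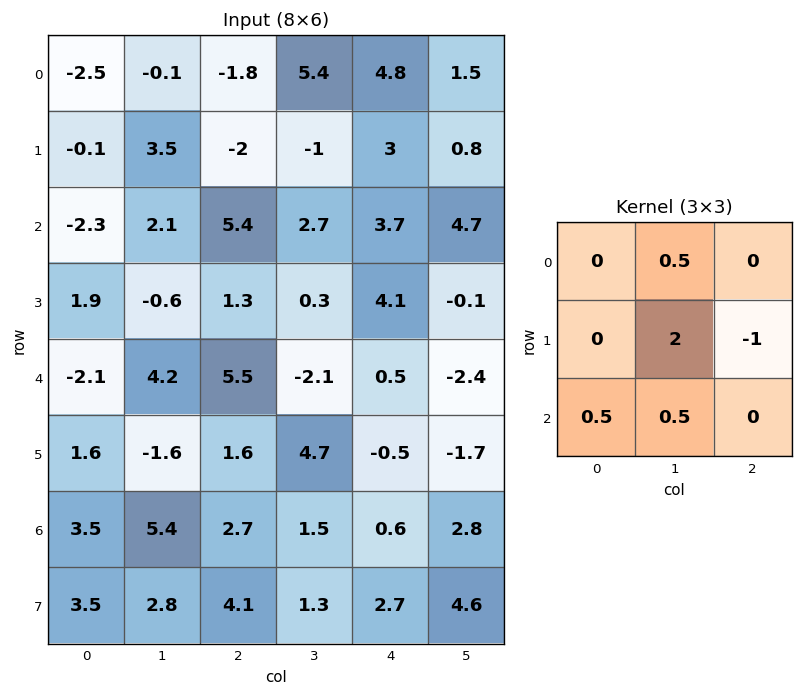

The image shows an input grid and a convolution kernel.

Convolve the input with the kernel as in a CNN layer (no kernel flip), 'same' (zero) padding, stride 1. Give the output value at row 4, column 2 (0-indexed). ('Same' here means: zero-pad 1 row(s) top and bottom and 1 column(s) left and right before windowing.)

The receptive field on the zero-padded input at this output position is [-0.6 1.3 0.3 / 4.2 5.5 -2.1 / -1.6 1.6 4.7]. Elementwise product with the kernel and sum: 1.3·0.5 + 5.5·2 + -2.1·-1 + -1.6·0.5 + 1.6·0.5.

13.75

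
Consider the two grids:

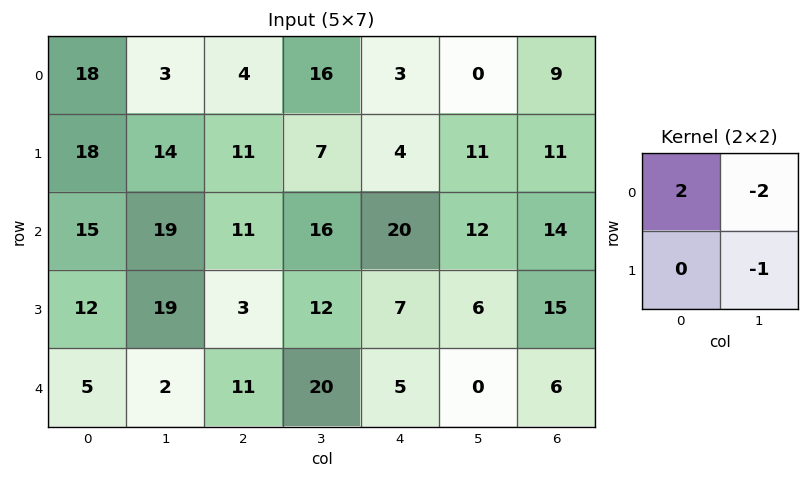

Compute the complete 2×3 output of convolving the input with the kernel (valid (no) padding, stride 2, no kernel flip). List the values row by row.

Output[0,0]: The receptive field on the input at this output position is [18 3 / 18 14]. Elementwise product with the kernel and sum: 18·2 + 3·-2 + 14·-1.
Output[0,1]: The receptive field on the input at this output position is [4 16 / 11 7]. Elementwise product with the kernel and sum: 4·2 + 16·-2 + 7·-1.

16 -31 -5
-27 -22 10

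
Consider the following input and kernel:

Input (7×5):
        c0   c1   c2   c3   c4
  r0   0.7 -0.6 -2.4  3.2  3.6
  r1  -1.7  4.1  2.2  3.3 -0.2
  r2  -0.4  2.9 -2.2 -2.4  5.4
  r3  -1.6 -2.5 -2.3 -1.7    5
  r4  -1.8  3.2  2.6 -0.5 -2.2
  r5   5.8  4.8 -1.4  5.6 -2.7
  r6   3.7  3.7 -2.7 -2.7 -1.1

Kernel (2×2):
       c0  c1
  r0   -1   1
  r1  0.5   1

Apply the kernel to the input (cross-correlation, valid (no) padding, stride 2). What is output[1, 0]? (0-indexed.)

The receptive field on the input at this output position is [-0.4 2.9 / -1.6 -2.5]. Elementwise product with the kernel and sum: -0.4·-1 + 2.9·1 + -1.6·0.5 + -2.5·1.

0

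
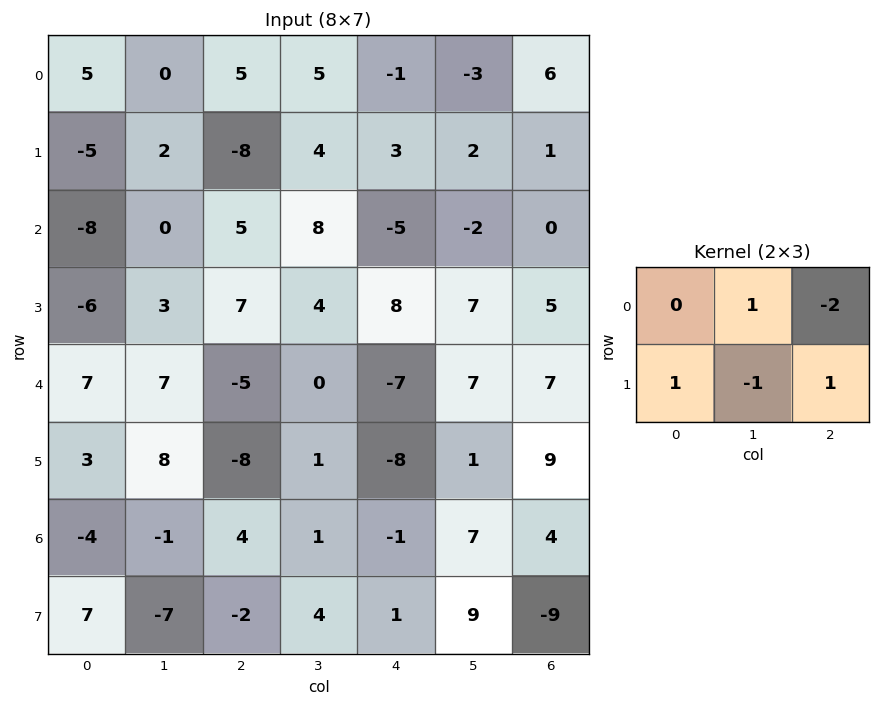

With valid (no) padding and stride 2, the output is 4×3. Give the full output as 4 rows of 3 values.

Output[0,0]: The receptive field on the input at this output position is [5 0 5 / -5 2 -8]. Elementwise product with the kernel and sum: 0·1 + 5·-2 + -5·1 + 2·-1 + -8·1.

-25 -2 -13
-12 29 4
4 -3 -7
3 -2 -18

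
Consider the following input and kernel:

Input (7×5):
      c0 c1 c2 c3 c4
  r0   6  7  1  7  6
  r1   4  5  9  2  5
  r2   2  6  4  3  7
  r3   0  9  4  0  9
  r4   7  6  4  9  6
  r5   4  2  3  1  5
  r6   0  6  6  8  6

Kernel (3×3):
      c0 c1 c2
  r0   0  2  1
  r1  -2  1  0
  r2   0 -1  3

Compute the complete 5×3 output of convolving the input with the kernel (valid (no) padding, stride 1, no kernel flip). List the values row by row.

18 13 22
24 8 31
31 20 14
21 0 24
22 34 29

Output[0,0]: The receptive field on the input at this output position is [6 7 1 / 4 5 9 / 2 6 4]. Elementwise product with the kernel and sum: 7·2 + 1·1 + 4·-2 + 5·1 + 6·-1 + 4·3.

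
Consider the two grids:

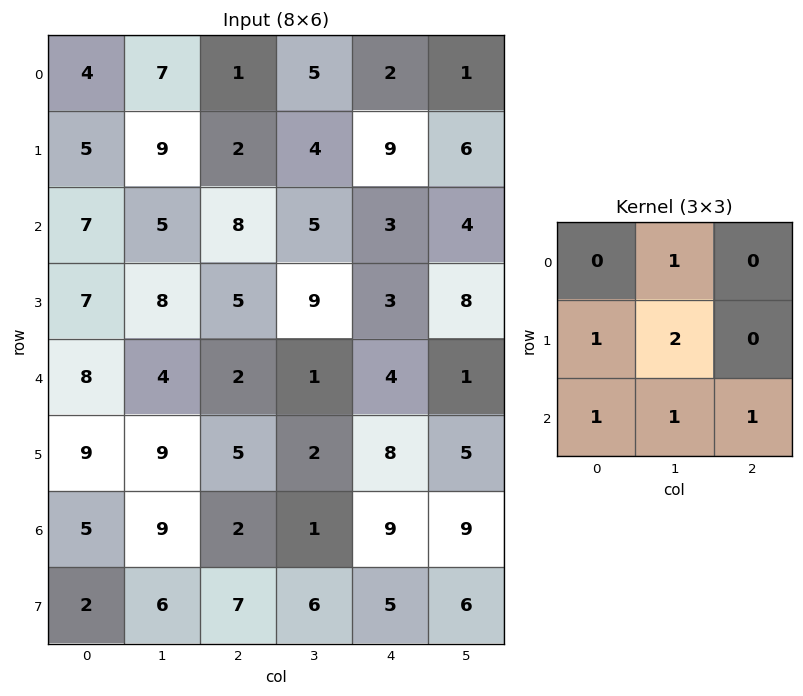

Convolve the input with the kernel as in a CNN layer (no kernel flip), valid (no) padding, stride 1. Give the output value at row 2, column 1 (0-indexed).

The receptive field on the input at this output position is [5 8 5 / 8 5 9 / 4 2 1]. Elementwise product with the kernel and sum: 8·1 + 8·1 + 5·2 + 4·1 + 2·1 + 1·1.

33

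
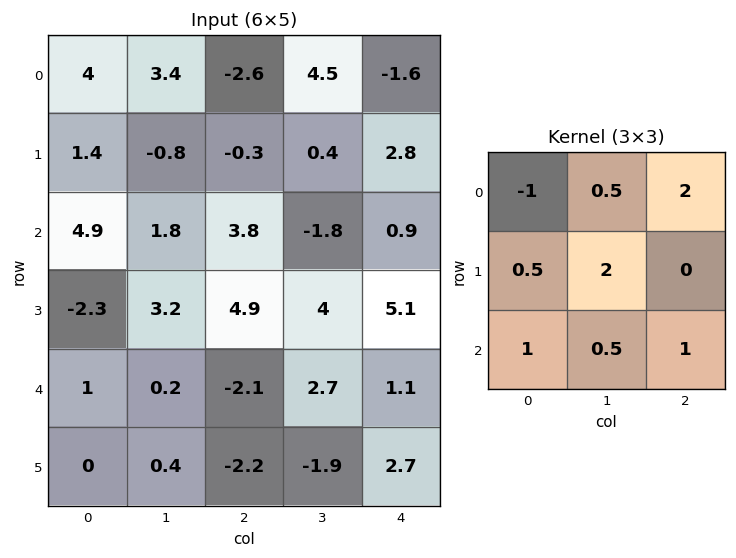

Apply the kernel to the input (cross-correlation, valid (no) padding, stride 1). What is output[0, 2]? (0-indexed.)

6.1

The receptive field on the input at this output position is [-2.6 4.5 -1.6 / -0.3 0.4 2.8 / 3.8 -1.8 0.9]. Elementwise product with the kernel and sum: -2.6·-1 + 4.5·0.5 + -1.6·2 + -0.3·0.5 + 0.4·2 + 3.8·1 + -1.8·0.5 + 0.9·1.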